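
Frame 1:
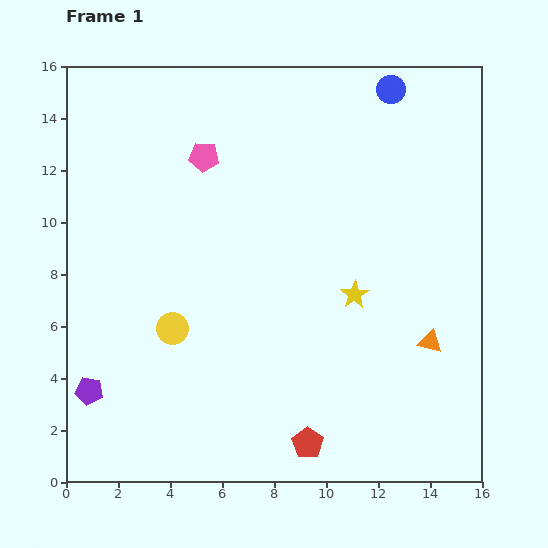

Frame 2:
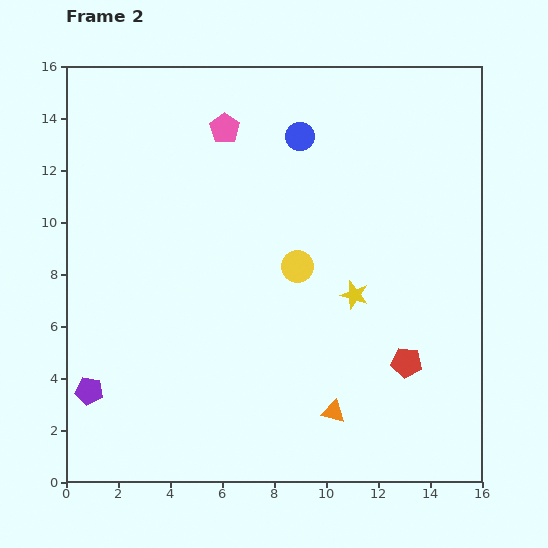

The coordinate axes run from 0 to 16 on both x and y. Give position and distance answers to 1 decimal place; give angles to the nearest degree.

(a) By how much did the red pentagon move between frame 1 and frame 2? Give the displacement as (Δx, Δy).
(3.8, 3.1)

The red pentagon was at (9.3, 1.5) in frame 1 and (13.1, 4.6) in frame 2.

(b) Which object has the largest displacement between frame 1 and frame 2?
the yellow circle

(moved 5.4; next 4.9)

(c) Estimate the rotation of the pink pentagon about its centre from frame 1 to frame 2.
29° clockwise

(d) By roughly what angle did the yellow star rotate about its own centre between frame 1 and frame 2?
22° counter-clockwise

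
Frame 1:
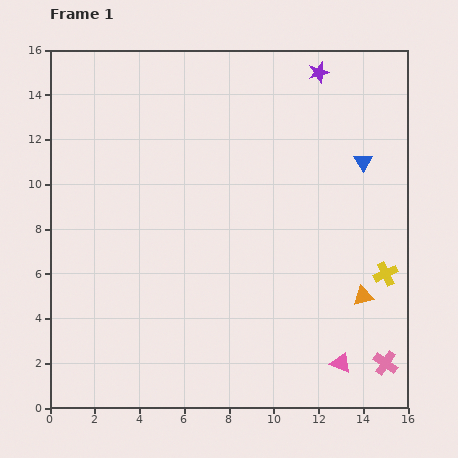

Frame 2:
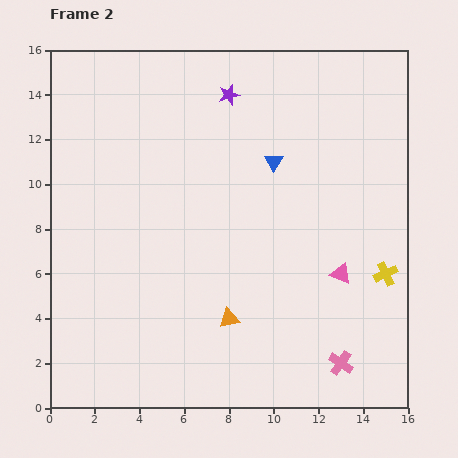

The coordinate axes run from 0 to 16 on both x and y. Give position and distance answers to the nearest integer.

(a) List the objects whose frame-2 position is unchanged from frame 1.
the yellow cross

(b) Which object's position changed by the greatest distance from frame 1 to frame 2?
the orange triangle

(moved 6; next 4)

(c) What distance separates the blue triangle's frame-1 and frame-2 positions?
4

The blue triangle moved from (14, 11) to (10, 11), a distance of √(4² + 0²) ≈ 4.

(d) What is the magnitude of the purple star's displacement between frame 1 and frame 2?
4

The purple star moved from (12, 15) to (8, 14), a distance of √(4² + 1²) ≈ 4.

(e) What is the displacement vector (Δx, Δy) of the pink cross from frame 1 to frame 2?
(-2, 0)

The pink cross was at (15, 2) in frame 1 and (13, 2) in frame 2.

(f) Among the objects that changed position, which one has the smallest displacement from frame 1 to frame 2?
the pink cross

(moved 2)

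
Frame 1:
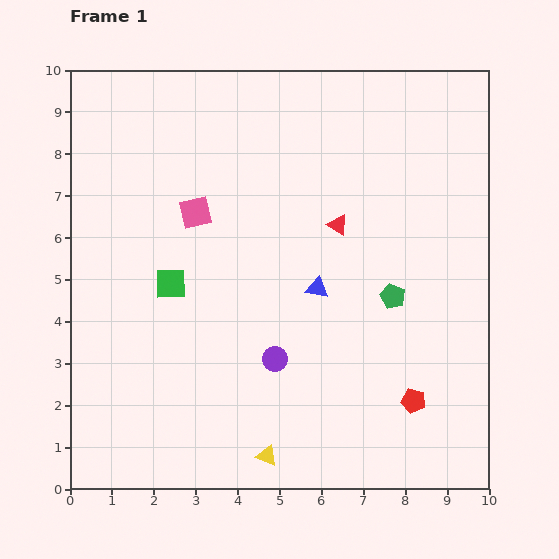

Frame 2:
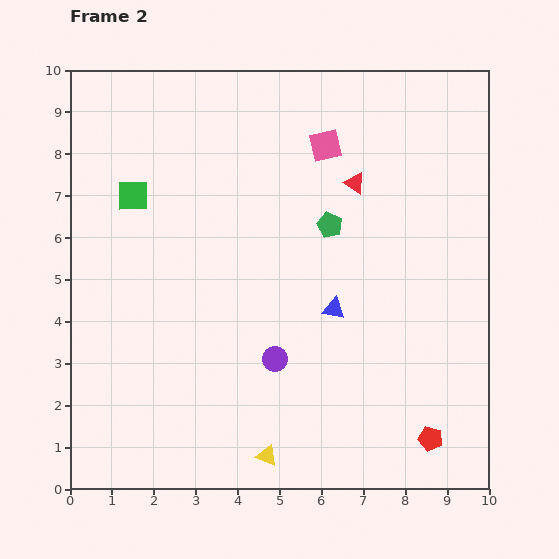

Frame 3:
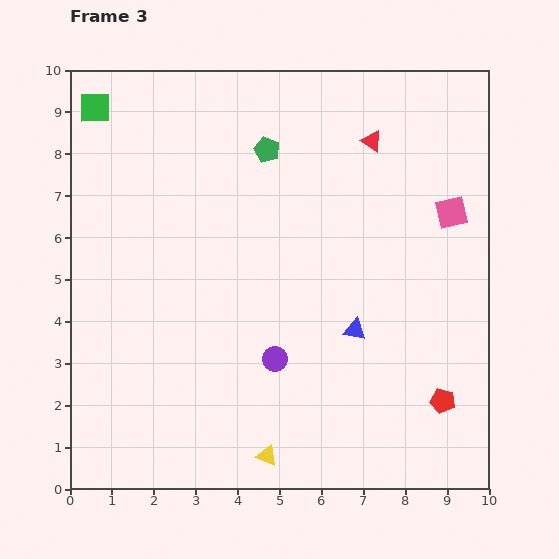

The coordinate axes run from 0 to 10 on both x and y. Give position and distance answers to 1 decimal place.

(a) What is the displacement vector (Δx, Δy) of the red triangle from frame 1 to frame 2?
(0.4, 1.0)

The red triangle was at (6.4, 6.3) in frame 1 and (6.8, 7.3) in frame 2.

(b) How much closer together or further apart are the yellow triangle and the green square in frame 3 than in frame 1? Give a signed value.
+4.6

Distance in frame 1: 4.7. Distance in frame 3: 9.3.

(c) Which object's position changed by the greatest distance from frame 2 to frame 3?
the pink square

(moved 3.4; next 2.3)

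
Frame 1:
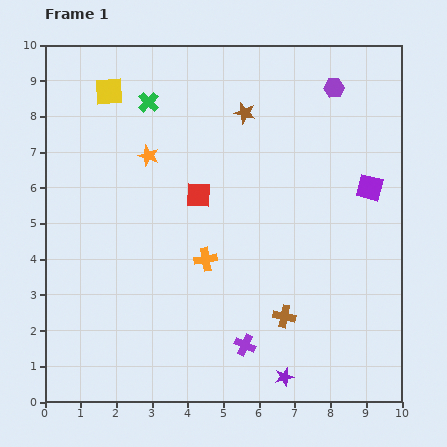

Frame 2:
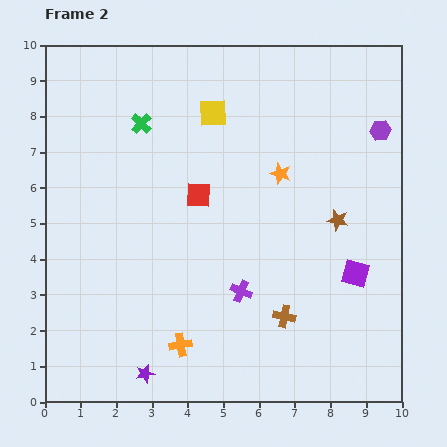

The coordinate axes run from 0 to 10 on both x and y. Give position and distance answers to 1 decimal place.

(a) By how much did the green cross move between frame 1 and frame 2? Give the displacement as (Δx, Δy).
(-0.2, -0.6)

The green cross was at (2.9, 8.4) in frame 1 and (2.7, 7.8) in frame 2.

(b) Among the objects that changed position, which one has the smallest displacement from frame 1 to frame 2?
the green cross

(moved 0.6)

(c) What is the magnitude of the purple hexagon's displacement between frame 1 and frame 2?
1.8

The purple hexagon moved from (8.1, 8.8) to (9.4, 7.6), a distance of √(1.3² + 1.2²) ≈ 1.8.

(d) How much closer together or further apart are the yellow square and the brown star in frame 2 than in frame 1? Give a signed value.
+0.8

Distance in frame 1: 3.8. Distance in frame 2: 4.6.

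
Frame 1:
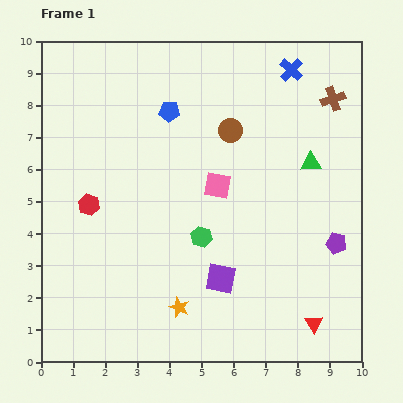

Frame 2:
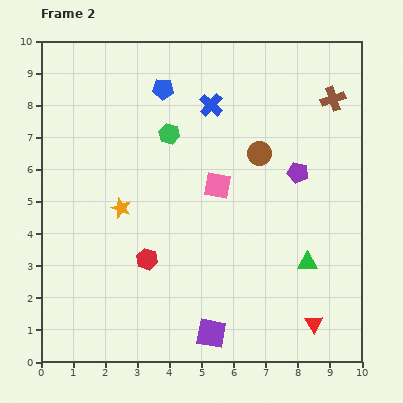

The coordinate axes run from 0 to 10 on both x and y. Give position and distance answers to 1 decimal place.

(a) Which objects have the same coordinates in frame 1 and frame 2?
the pink square, the red triangle, the brown cross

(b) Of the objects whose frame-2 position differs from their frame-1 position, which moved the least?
the blue pentagon

(moved 0.7)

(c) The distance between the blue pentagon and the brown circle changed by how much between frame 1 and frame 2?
+1.6

Distance in frame 1: 2.0. Distance in frame 2: 3.6.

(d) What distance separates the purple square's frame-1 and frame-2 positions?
1.7

The purple square moved from (5.6, 2.6) to (5.3, 0.9), a distance of √(0.3² + 1.7²) ≈ 1.7.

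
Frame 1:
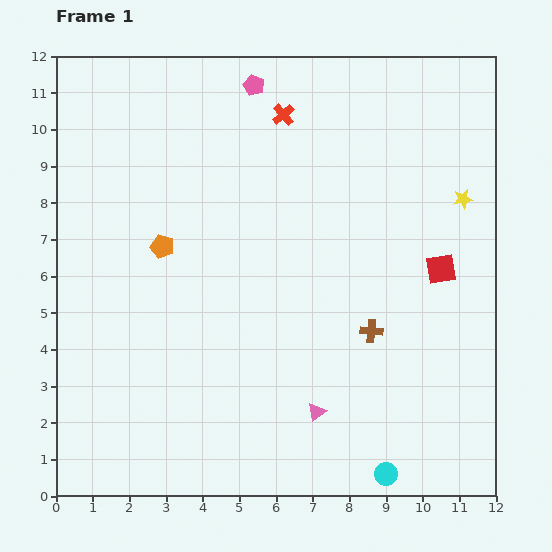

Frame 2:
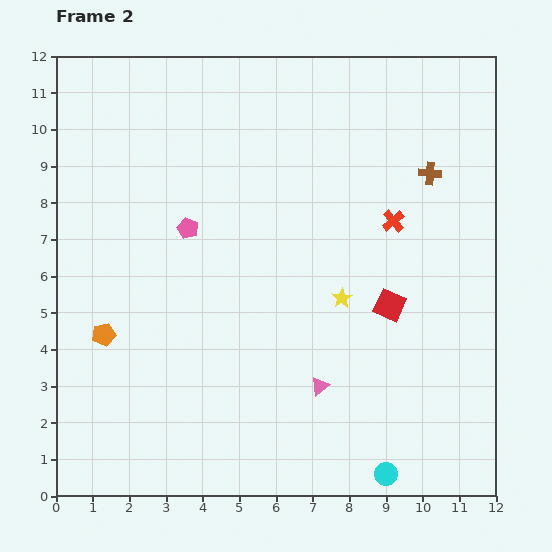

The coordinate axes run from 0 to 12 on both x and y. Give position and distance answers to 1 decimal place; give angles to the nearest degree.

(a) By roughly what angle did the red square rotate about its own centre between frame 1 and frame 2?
33° clockwise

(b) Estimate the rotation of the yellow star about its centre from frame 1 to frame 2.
23° counter-clockwise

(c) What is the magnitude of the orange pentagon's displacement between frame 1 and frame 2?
2.9

The orange pentagon moved from (2.9, 6.8) to (1.3, 4.4), a distance of √(1.6² + 2.4²) ≈ 2.9.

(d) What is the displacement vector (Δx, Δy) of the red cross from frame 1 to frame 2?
(3.0, -2.9)

The red cross was at (6.2, 10.4) in frame 1 and (9.2, 7.5) in frame 2.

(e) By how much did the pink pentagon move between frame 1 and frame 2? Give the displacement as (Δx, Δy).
(-1.8, -3.9)

The pink pentagon was at (5.4, 11.2) in frame 1 and (3.6, 7.3) in frame 2.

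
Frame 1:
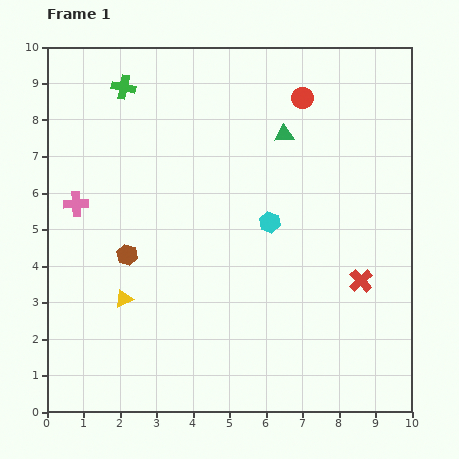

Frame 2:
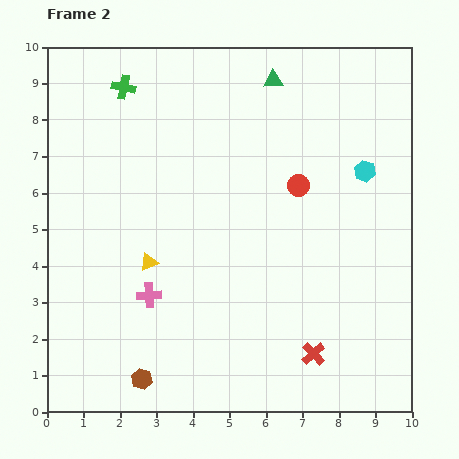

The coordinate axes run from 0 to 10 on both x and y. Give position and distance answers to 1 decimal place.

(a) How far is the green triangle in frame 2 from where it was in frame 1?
1.5

The green triangle moved from (6.5, 7.6) to (6.2, 9.1), a distance of √(0.3² + 1.5²) ≈ 1.5.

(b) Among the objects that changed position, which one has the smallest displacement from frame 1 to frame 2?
the yellow triangle

(moved 1.2)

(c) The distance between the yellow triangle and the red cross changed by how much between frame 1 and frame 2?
-1.4

Distance in frame 1: 6.5. Distance in frame 2: 5.1.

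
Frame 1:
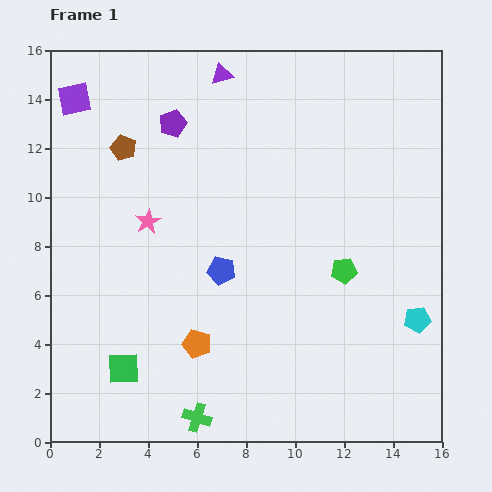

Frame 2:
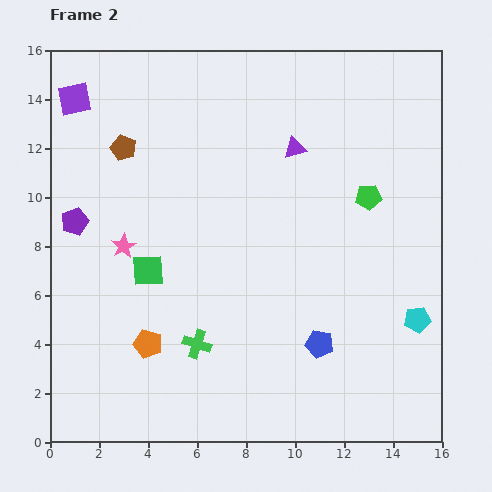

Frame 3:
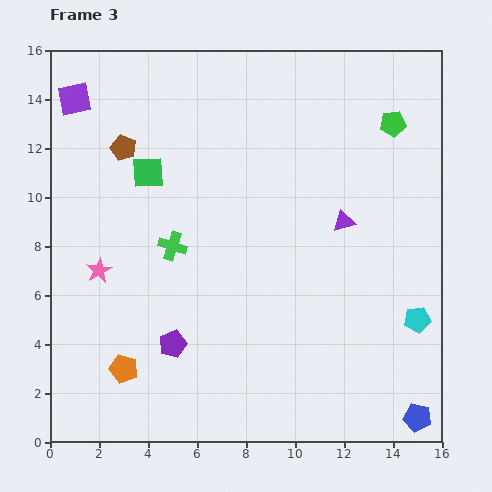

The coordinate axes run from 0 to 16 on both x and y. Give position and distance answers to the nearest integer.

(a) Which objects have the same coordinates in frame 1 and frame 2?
the cyan pentagon, the purple square, the brown pentagon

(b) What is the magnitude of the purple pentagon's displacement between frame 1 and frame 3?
9

The purple pentagon moved from (5, 13) to (5, 4), a distance of √(0² + 9²) ≈ 9.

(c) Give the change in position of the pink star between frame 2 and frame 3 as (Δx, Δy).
(-1, -1)

The pink star was at (3, 8) in frame 2 and (2, 7) in frame 3.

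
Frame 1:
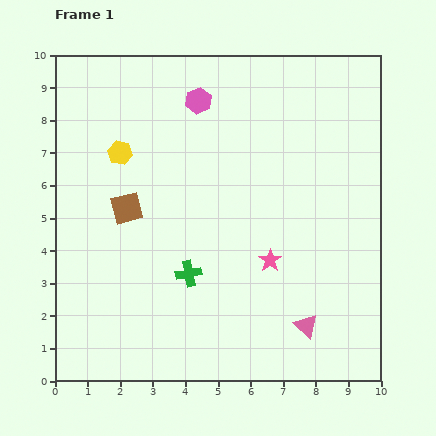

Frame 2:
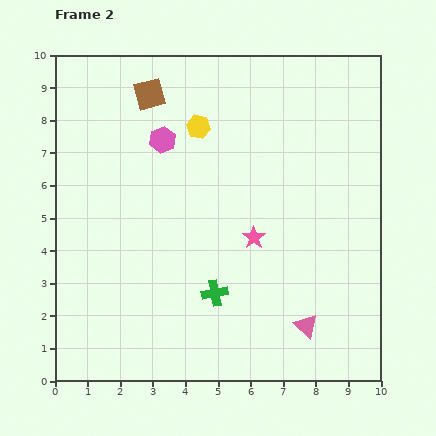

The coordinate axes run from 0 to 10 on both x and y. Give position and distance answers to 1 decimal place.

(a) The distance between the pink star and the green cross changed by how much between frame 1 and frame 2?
-0.4

Distance in frame 1: 2.5. Distance in frame 2: 2.1.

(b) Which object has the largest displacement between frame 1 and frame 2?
the brown square

(moved 3.6; next 2.5)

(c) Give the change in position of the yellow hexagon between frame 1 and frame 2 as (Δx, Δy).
(2.4, 0.8)

The yellow hexagon was at (2.0, 7.0) in frame 1 and (4.4, 7.8) in frame 2.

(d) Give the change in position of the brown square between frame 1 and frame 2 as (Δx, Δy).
(0.7, 3.5)

The brown square was at (2.2, 5.3) in frame 1 and (2.9, 8.8) in frame 2.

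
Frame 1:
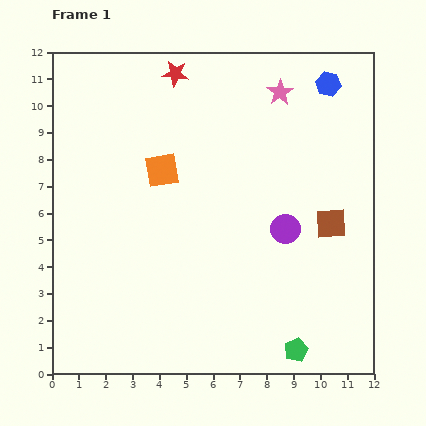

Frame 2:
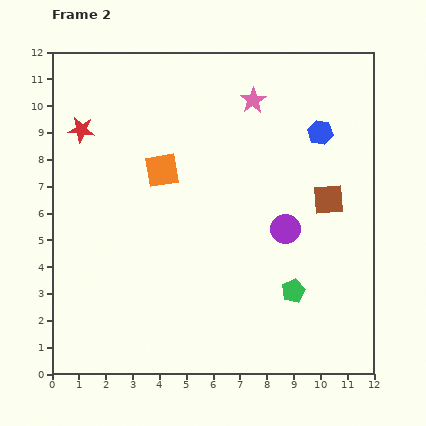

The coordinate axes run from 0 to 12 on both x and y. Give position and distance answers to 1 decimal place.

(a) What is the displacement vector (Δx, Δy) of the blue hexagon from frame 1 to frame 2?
(-0.3, -1.8)

The blue hexagon was at (10.3, 10.8) in frame 1 and (10.0, 9.0) in frame 2.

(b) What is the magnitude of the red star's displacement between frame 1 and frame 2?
4.1

The red star moved from (4.6, 11.2) to (1.1, 9.1), a distance of √(3.5² + 2.1²) ≈ 4.1.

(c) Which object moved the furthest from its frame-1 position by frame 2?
the red star

(moved 4.1; next 2.2)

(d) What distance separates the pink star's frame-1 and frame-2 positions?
1.0

The pink star moved from (8.5, 10.5) to (7.5, 10.2), a distance of √(1.0² + 0.3²) ≈ 1.0.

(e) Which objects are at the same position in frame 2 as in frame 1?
the purple circle, the orange square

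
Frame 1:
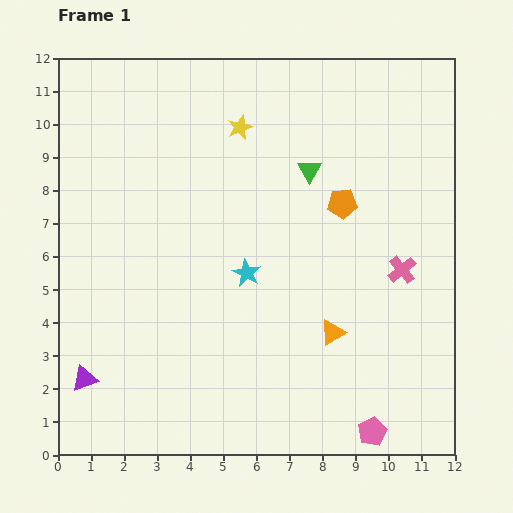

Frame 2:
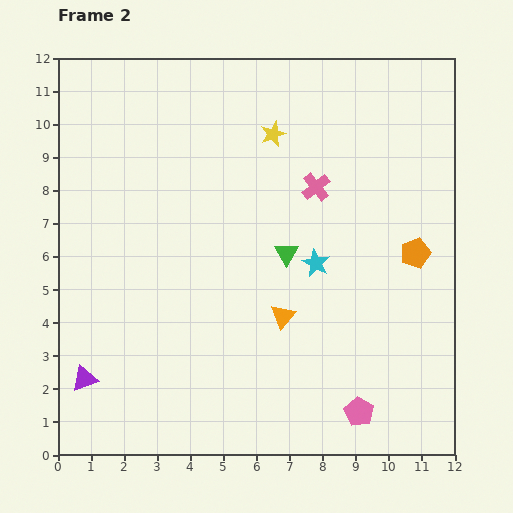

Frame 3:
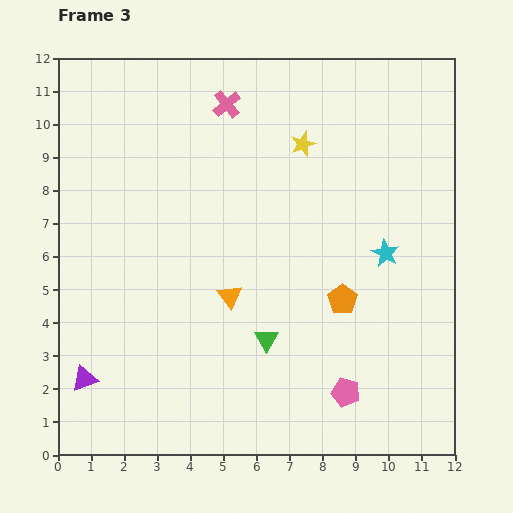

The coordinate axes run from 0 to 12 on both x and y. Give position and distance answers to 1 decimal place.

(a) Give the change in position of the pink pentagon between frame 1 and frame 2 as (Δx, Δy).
(-0.4, 0.6)

The pink pentagon was at (9.5, 0.7) in frame 1 and (9.1, 1.3) in frame 2.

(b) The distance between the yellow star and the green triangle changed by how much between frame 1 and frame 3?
+3.5

Distance in frame 1: 2.5. Distance in frame 3: 6.0.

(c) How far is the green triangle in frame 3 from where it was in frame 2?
2.7

The green triangle moved from (6.9, 6.1) to (6.3, 3.5), a distance of √(0.6² + 2.6²) ≈ 2.7.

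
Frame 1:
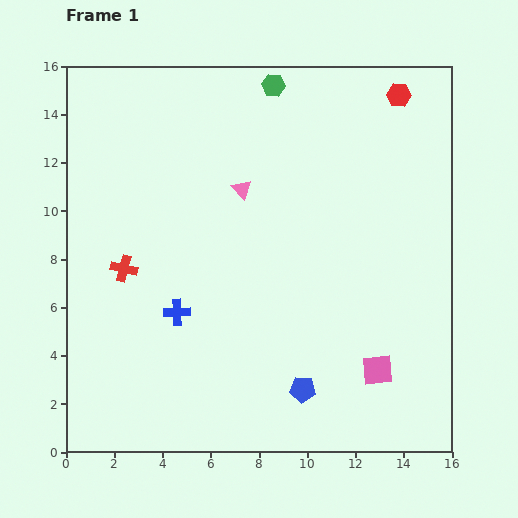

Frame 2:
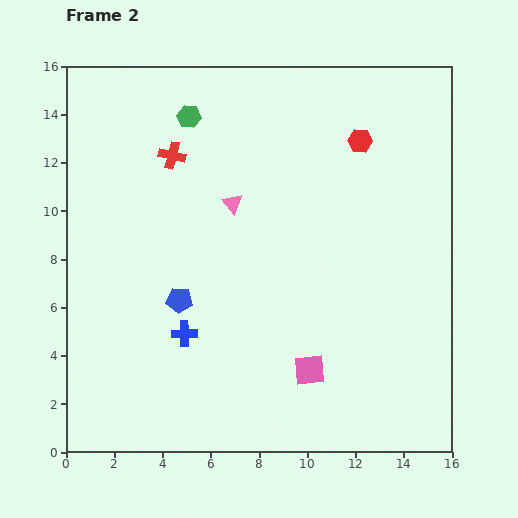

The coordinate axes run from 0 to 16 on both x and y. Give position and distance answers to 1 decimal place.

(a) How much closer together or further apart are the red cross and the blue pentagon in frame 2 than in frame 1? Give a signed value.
-2.9

Distance in frame 1: 8.9. Distance in frame 2: 6.0.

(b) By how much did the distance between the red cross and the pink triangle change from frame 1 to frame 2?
-2.7

Distance in frame 1: 5.9. Distance in frame 2: 3.2.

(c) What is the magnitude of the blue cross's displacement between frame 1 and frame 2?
0.9

The blue cross moved from (4.6, 5.8) to (4.9, 4.9), a distance of √(0.3² + 0.9²) ≈ 0.9.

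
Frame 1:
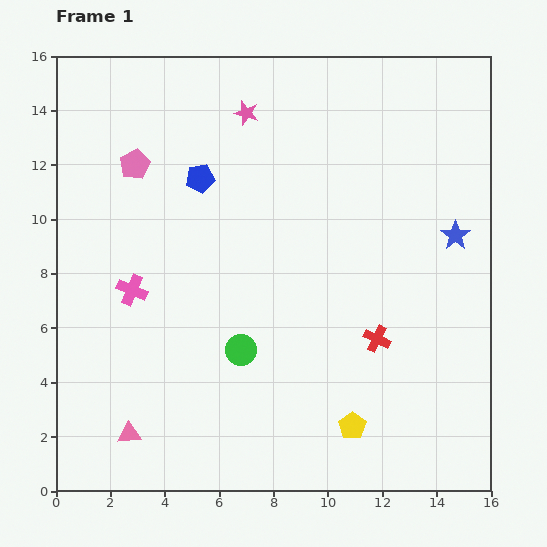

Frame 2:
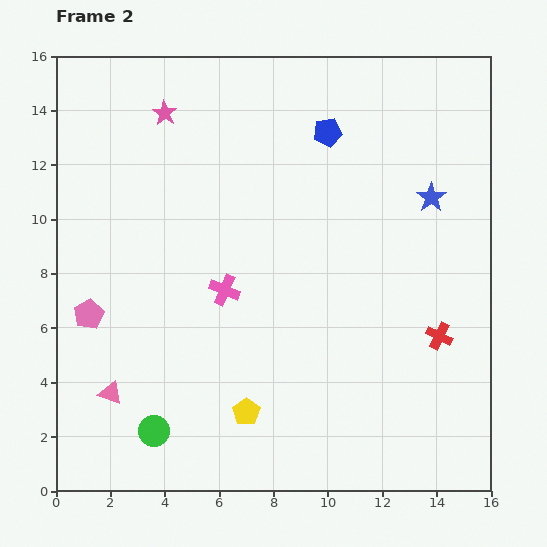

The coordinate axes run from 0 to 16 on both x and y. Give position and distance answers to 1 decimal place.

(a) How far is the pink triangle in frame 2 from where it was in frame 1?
1.7

The pink triangle moved from (2.7, 2.1) to (2.0, 3.6), a distance of √(0.7² + 1.5²) ≈ 1.7.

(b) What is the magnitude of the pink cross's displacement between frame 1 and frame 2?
3.4

The pink cross moved from (2.8, 7.4) to (6.2, 7.4), a distance of √(3.4² + 0.0²) ≈ 3.4.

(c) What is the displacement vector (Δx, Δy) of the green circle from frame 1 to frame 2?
(-3.2, -3.0)

The green circle was at (6.8, 5.2) in frame 1 and (3.6, 2.2) in frame 2.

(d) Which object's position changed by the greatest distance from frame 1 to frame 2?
the pink pentagon

(moved 5.8; next 5.0)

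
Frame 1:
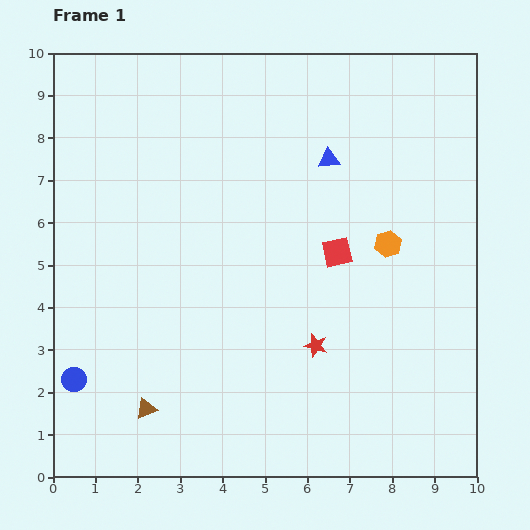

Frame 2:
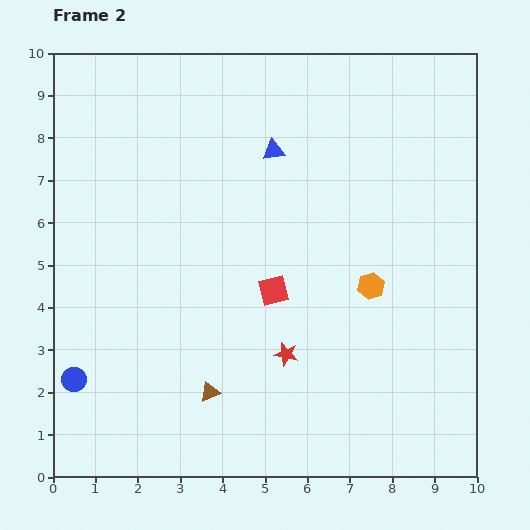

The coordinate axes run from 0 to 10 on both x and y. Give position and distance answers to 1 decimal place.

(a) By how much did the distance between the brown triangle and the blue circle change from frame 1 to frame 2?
+1.4

Distance in frame 1: 1.8. Distance in frame 2: 3.2.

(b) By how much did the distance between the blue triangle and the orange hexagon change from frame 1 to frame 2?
+1.5

Distance in frame 1: 2.4. Distance in frame 2: 3.9.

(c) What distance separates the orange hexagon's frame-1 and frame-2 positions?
1.1

The orange hexagon moved from (7.9, 5.5) to (7.5, 4.5), a distance of √(0.4² + 1.0²) ≈ 1.1.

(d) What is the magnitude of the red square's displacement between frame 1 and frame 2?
1.7

The red square moved from (6.7, 5.3) to (5.2, 4.4), a distance of √(1.5² + 0.9²) ≈ 1.7.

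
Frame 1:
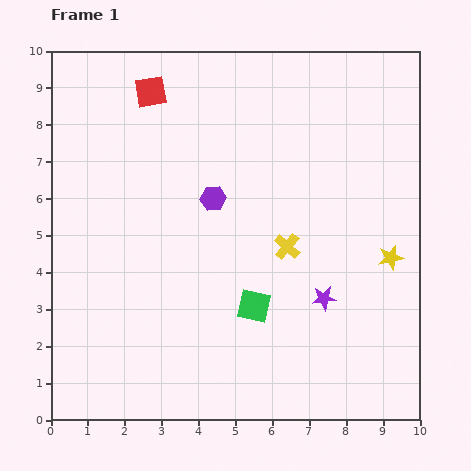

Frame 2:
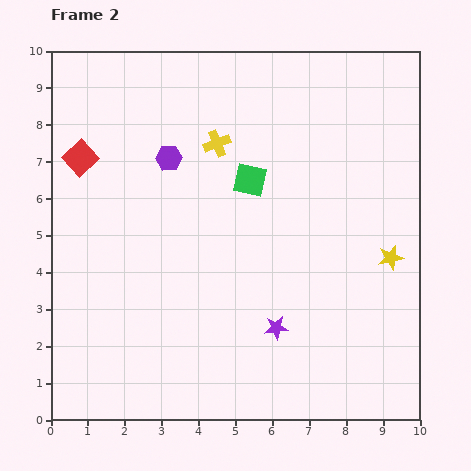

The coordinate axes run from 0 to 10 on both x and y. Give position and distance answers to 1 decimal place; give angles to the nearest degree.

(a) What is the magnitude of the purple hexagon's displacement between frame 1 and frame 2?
1.6

The purple hexagon moved from (4.4, 6.0) to (3.2, 7.1), a distance of √(1.2² + 1.1²) ≈ 1.6.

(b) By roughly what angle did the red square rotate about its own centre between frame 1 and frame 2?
35° counter-clockwise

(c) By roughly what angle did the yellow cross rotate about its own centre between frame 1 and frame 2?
28° clockwise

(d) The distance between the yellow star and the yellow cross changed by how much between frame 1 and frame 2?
+2.8

Distance in frame 1: 2.8. Distance in frame 2: 5.6.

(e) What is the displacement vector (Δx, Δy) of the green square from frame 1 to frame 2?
(-0.1, 3.4)

The green square was at (5.5, 3.1) in frame 1 and (5.4, 6.5) in frame 2.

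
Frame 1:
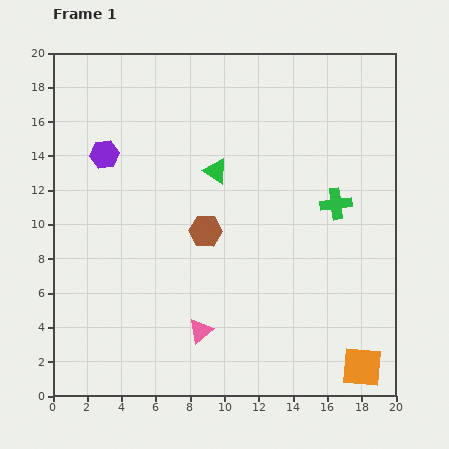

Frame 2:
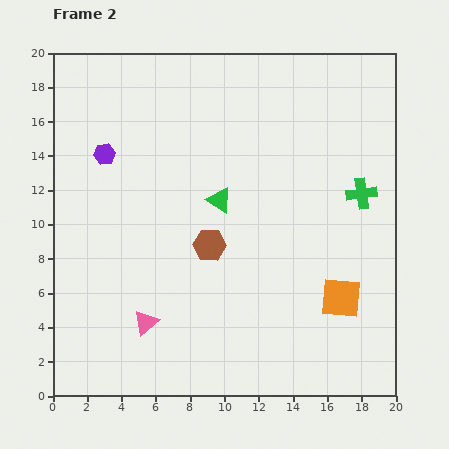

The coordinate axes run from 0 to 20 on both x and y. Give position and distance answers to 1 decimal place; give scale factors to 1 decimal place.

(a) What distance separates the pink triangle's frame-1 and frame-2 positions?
3.2

The pink triangle moved from (8.6, 3.8) to (5.4, 4.3), a distance of √(3.2² + 0.5²) ≈ 3.2.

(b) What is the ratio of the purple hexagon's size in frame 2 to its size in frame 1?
0.7×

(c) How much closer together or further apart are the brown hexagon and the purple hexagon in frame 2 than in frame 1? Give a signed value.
+0.7

Distance in frame 1: 7.4. Distance in frame 2: 8.1.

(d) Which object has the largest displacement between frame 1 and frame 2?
the orange square

(moved 4.2; next 3.2)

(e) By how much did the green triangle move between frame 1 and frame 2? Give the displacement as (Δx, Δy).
(0.2, -1.7)

The green triangle was at (9.5, 13.1) in frame 1 and (9.7, 11.4) in frame 2.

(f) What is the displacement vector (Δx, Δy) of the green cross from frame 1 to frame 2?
(1.5, 0.6)

The green cross was at (16.5, 11.2) in frame 1 and (18.0, 11.8) in frame 2.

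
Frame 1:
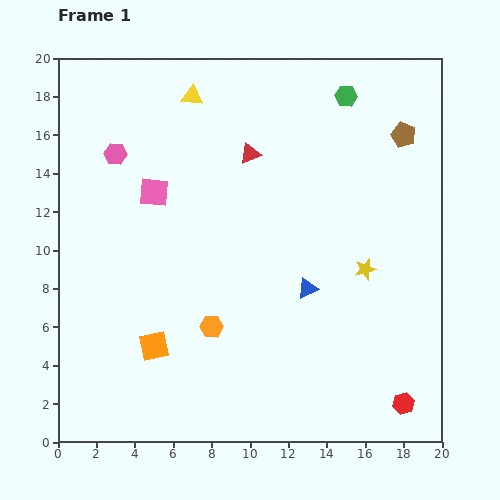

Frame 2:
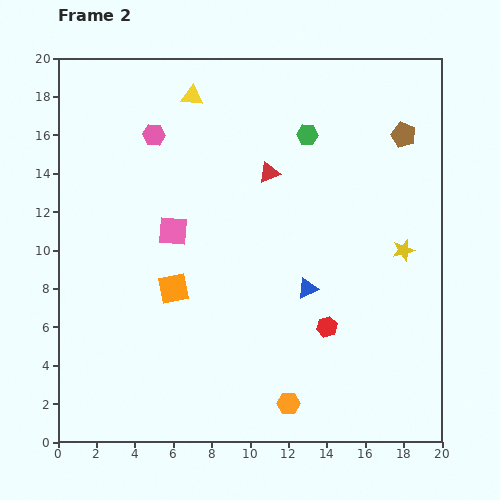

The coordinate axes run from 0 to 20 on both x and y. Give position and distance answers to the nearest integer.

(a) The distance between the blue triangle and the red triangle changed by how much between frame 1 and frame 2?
-2

Distance in frame 1: 8. Distance in frame 2: 6.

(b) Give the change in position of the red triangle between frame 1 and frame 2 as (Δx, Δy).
(1, -1)

The red triangle was at (10, 15) in frame 1 and (11, 14) in frame 2.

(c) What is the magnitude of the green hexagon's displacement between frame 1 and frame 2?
3

The green hexagon moved from (15, 18) to (13, 16), a distance of √(2² + 2²) ≈ 3.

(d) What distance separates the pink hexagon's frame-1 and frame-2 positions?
2

The pink hexagon moved from (3, 15) to (5, 16), a distance of √(2² + 1²) ≈ 2.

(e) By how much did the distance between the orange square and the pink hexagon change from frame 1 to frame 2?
-2

Distance in frame 1: 10. Distance in frame 2: 8.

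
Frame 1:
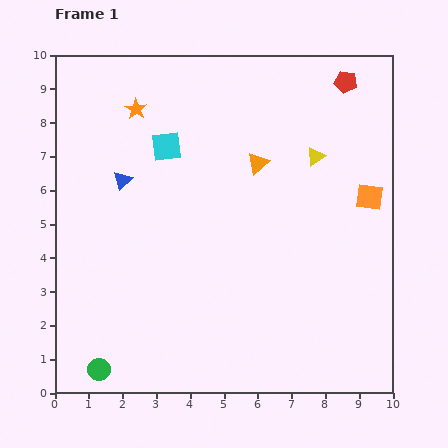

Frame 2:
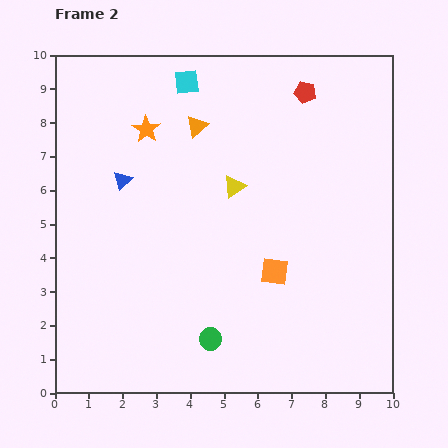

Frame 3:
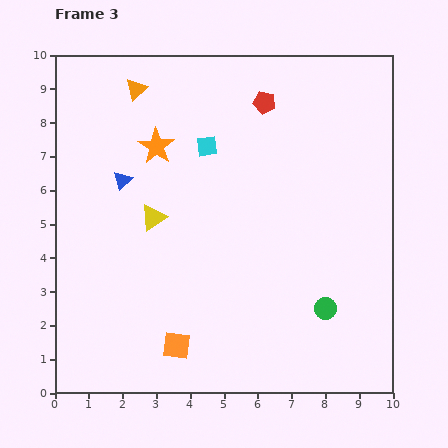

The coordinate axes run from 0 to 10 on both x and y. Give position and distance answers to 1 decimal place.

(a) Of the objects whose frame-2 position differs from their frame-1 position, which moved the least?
the orange star

(moved 0.7)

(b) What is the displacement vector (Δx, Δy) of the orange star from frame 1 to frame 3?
(0.6, -1.1)

The orange star was at (2.4, 8.4) in frame 1 and (3.0, 7.3) in frame 3.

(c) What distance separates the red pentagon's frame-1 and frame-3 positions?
2.5

The red pentagon moved from (8.6, 9.2) to (6.2, 8.6), a distance of √(2.4² + 0.6²) ≈ 2.5.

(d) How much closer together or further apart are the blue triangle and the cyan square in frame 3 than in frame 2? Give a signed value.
-0.8

Distance in frame 2: 3.5. Distance in frame 3: 2.7.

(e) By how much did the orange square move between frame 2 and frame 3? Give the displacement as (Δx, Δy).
(-2.9, -2.2)

The orange square was at (6.5, 3.6) in frame 2 and (3.6, 1.4) in frame 3.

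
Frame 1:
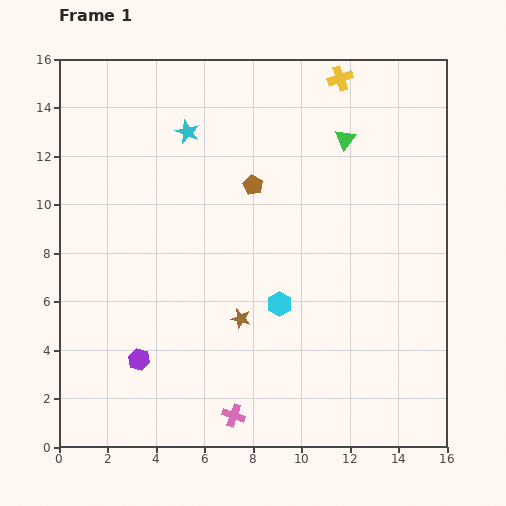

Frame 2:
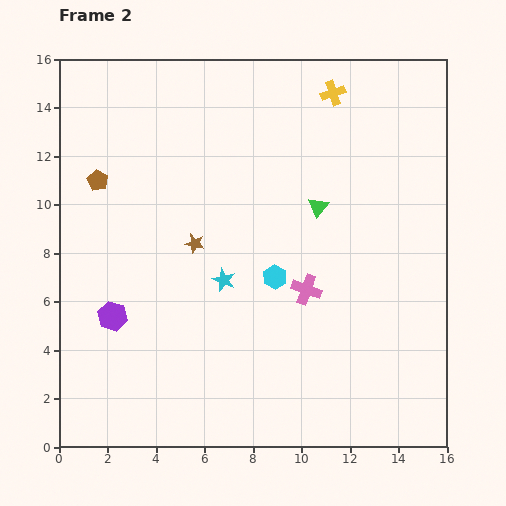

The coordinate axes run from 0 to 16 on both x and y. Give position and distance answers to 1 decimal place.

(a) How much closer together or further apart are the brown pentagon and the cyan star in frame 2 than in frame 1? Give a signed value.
+3.1

Distance in frame 1: 3.5. Distance in frame 2: 6.6.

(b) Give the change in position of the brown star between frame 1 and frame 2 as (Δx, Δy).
(-1.9, 3.1)

The brown star was at (7.5, 5.3) in frame 1 and (5.6, 8.4) in frame 2.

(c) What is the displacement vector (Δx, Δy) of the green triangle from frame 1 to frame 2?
(-1.1, -2.8)

The green triangle was at (11.8, 12.7) in frame 1 and (10.7, 9.9) in frame 2.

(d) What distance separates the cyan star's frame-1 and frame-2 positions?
6.3

The cyan star moved from (5.3, 13.0) to (6.8, 6.9), a distance of √(1.5² + 6.1²) ≈ 6.3.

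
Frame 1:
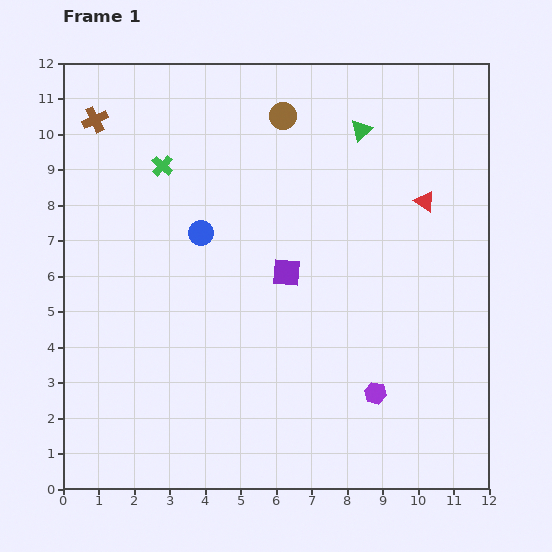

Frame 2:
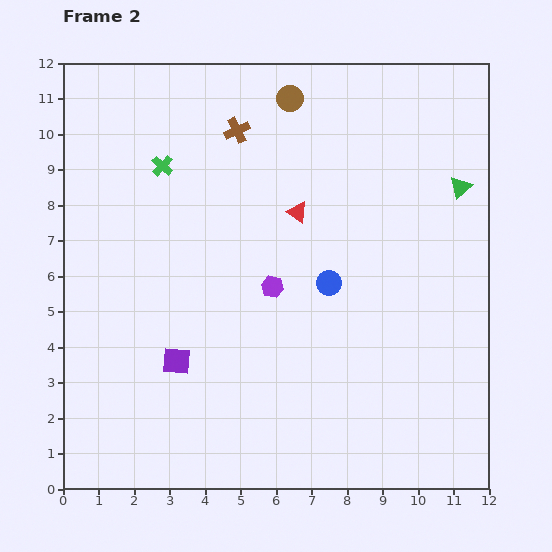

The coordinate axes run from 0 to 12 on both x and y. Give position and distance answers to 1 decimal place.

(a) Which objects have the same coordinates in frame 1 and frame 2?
the green cross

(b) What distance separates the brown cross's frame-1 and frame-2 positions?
4.0

The brown cross moved from (0.9, 10.4) to (4.9, 10.1), a distance of √(4.0² + 0.3²) ≈ 4.0.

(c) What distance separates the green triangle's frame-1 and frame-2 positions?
3.2

The green triangle moved from (8.4, 10.1) to (11.2, 8.5), a distance of √(2.8² + 1.6²) ≈ 3.2.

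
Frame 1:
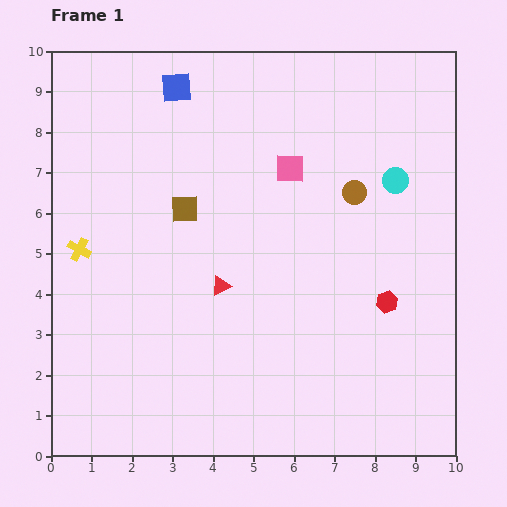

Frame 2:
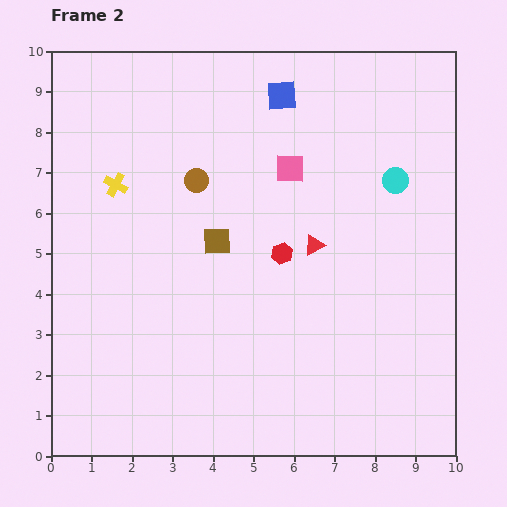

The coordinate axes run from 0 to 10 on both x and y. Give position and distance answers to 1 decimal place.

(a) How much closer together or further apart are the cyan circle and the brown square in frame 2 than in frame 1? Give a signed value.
-0.6

Distance in frame 1: 5.2. Distance in frame 2: 4.6.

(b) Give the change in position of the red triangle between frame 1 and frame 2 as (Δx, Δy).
(2.3, 1.0)

The red triangle was at (4.2, 4.2) in frame 1 and (6.5, 5.2) in frame 2.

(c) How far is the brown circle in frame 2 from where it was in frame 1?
3.9

The brown circle moved from (7.5, 6.5) to (3.6, 6.8), a distance of √(3.9² + 0.3²) ≈ 3.9.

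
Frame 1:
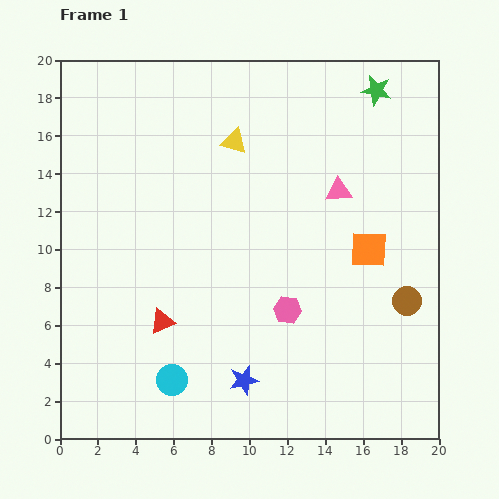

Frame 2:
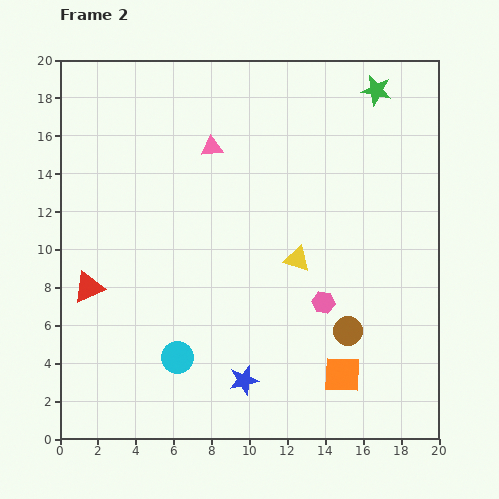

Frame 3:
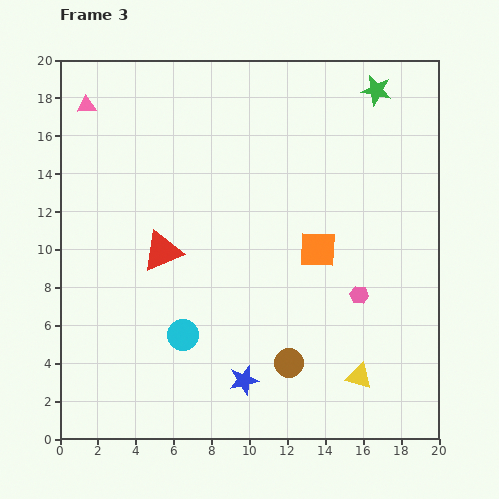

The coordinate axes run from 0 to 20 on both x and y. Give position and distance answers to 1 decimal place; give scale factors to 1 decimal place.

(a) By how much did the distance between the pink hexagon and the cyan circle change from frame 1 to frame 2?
+1.1

Distance in frame 1: 7.1. Distance in frame 2: 8.2.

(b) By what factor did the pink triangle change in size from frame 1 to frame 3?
0.7×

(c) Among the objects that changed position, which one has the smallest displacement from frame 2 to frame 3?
the cyan circle

(moved 1.2)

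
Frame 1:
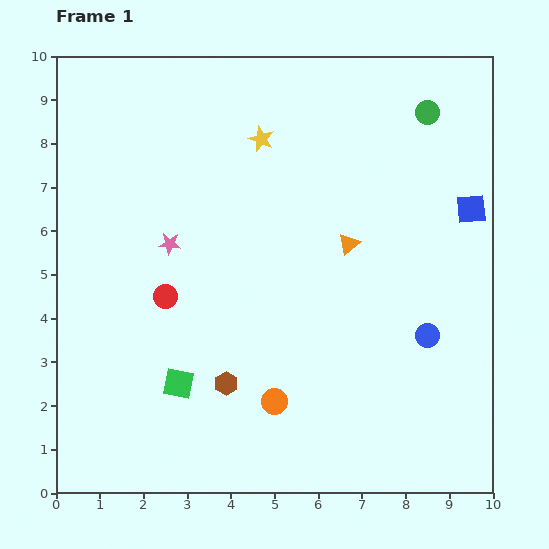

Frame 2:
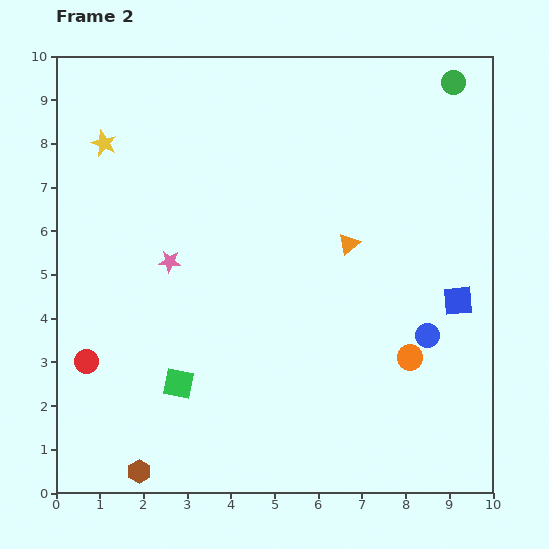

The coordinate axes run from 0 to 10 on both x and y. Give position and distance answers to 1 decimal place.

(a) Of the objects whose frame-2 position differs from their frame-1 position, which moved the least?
the pink star

(moved 0.4)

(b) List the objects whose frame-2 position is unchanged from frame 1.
the blue circle, the green square, the orange triangle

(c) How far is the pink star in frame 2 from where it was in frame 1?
0.4

The pink star moved from (2.6, 5.7) to (2.6, 5.3), a distance of √(0.0² + 0.4²) ≈ 0.4.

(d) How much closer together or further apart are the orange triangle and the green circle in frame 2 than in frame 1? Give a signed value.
+0.9

Distance in frame 1: 3.5. Distance in frame 2: 4.4.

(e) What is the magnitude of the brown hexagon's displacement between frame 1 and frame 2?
2.8

The brown hexagon moved from (3.9, 2.5) to (1.9, 0.5), a distance of √(2.0² + 2.0²) ≈ 2.8.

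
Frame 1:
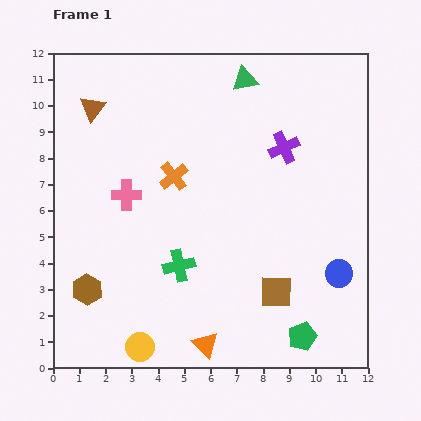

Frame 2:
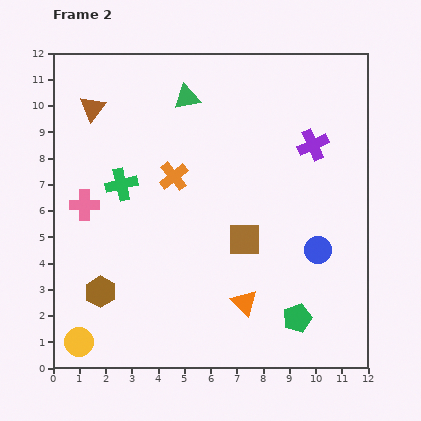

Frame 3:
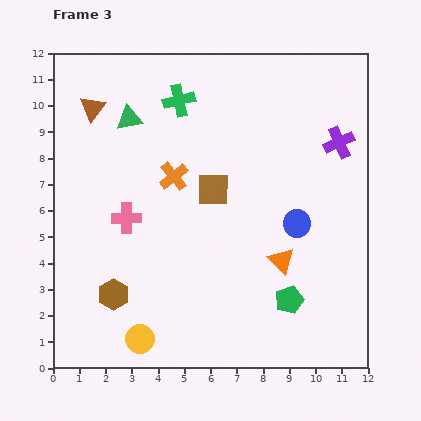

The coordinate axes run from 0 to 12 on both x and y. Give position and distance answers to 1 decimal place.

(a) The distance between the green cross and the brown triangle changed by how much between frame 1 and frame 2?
-3.7

Distance in frame 1: 6.8. Distance in frame 2: 3.1.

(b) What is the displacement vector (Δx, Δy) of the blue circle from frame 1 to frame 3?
(-1.6, 1.9)

The blue circle was at (10.9, 3.6) in frame 1 and (9.3, 5.5) in frame 3.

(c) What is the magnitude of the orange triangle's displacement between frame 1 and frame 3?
4.3

The orange triangle moved from (5.8, 0.9) to (8.7, 4.1), a distance of √(2.9² + 3.2²) ≈ 4.3.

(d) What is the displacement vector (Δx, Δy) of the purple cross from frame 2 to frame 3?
(1.0, 0.1)

The purple cross was at (9.9, 8.5) in frame 2 and (10.9, 8.6) in frame 3.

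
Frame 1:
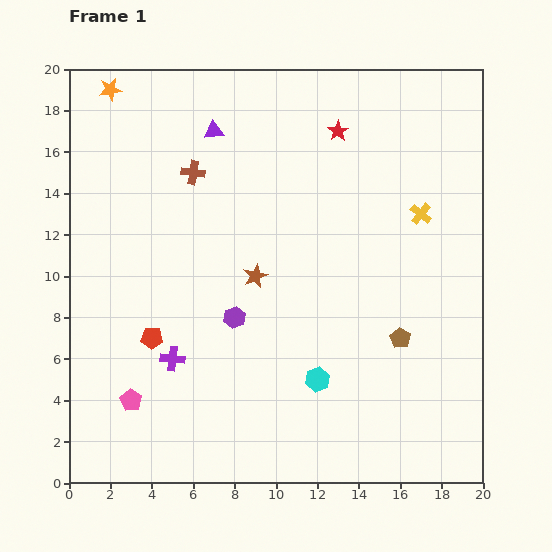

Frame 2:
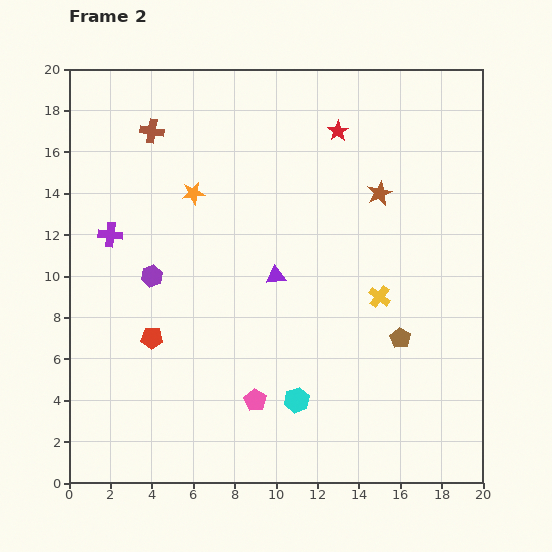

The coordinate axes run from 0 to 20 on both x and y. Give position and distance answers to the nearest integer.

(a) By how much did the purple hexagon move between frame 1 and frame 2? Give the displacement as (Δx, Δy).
(-4, 2)

The purple hexagon was at (8, 8) in frame 1 and (4, 10) in frame 2.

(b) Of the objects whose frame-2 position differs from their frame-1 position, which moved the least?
the cyan hexagon

(moved 1)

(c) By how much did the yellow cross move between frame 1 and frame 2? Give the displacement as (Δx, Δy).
(-2, -4)

The yellow cross was at (17, 13) in frame 1 and (15, 9) in frame 2.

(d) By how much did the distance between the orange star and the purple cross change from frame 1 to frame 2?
-9

Distance in frame 1: 13. Distance in frame 2: 4.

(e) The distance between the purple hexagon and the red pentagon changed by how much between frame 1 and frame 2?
-1

Distance in frame 1: 4. Distance in frame 2: 3.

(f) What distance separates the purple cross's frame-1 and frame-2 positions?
7

The purple cross moved from (5, 6) to (2, 12), a distance of √(3² + 6²) ≈ 7.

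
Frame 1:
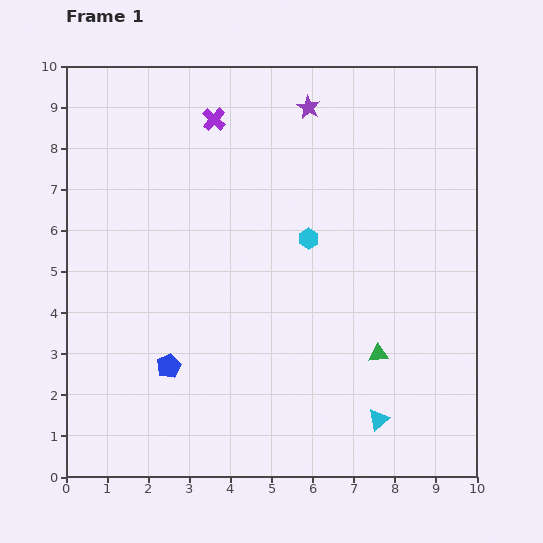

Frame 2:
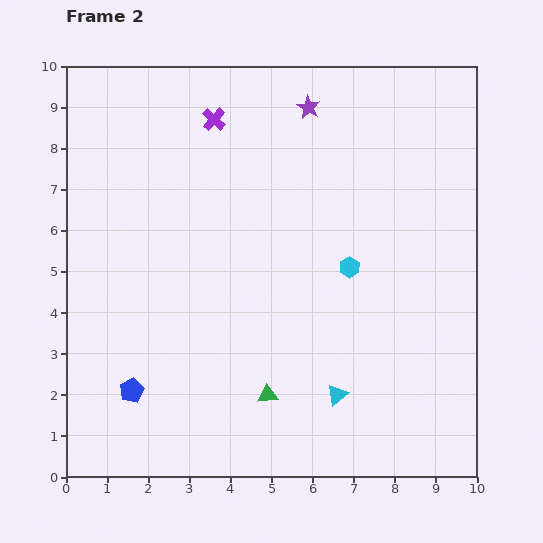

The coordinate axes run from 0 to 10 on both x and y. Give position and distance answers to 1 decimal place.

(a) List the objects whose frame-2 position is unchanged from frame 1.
the purple cross, the purple star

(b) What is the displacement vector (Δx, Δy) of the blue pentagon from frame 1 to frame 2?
(-0.9, -0.6)

The blue pentagon was at (2.5, 2.7) in frame 1 and (1.6, 2.1) in frame 2.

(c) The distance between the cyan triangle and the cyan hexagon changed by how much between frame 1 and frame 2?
-1.6

Distance in frame 1: 4.7. Distance in frame 2: 3.1.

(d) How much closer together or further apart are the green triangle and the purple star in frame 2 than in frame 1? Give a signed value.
+0.9

Distance in frame 1: 6.2. Distance in frame 2: 7.1.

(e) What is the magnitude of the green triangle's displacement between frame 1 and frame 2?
2.9

The green triangle moved from (7.6, 3.0) to (4.9, 2.0), a distance of √(2.7² + 1.0²) ≈ 2.9.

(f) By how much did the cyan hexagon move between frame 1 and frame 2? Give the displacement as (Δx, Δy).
(1.0, -0.7)

The cyan hexagon was at (5.9, 5.8) in frame 1 and (6.9, 5.1) in frame 2.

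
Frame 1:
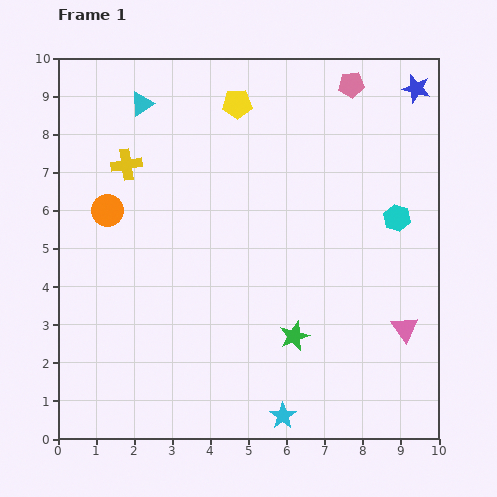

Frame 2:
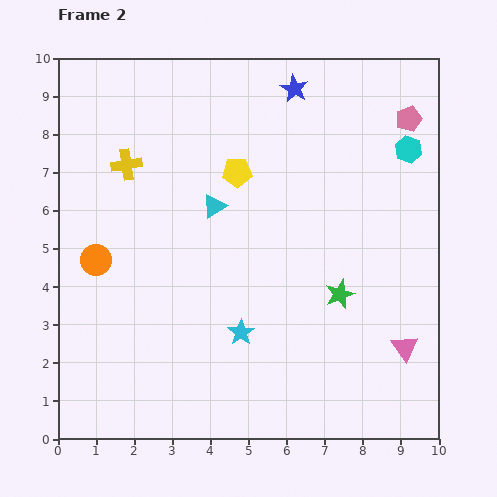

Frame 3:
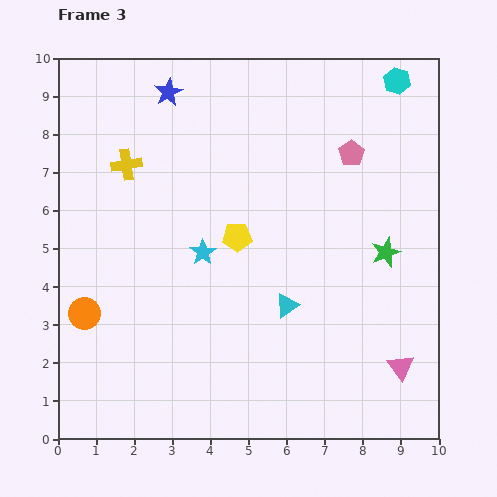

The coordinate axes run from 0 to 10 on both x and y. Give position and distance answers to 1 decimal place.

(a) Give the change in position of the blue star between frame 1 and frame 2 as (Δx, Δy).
(-3.2, 0.0)

The blue star was at (9.4, 9.2) in frame 1 and (6.2, 9.2) in frame 2.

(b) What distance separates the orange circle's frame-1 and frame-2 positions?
1.3

The orange circle moved from (1.3, 6.0) to (1.0, 4.7), a distance of √(0.3² + 1.3²) ≈ 1.3.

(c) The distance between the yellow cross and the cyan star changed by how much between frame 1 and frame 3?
-4.8

Distance in frame 1: 7.8. Distance in frame 3: 3.0.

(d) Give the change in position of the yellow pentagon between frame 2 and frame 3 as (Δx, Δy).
(0.0, -1.7)

The yellow pentagon was at (4.7, 7.0) in frame 2 and (4.7, 5.3) in frame 3.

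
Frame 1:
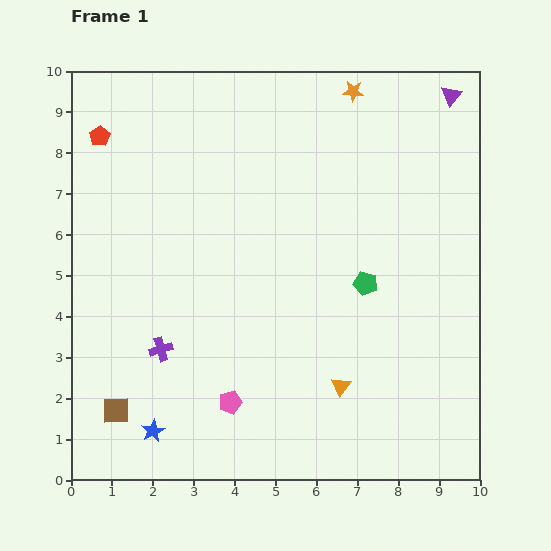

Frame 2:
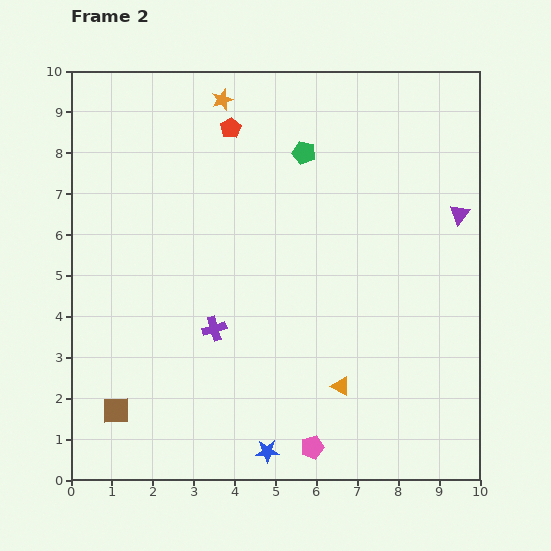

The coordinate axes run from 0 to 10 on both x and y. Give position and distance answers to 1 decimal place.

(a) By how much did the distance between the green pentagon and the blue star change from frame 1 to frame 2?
+1.1

Distance in frame 1: 6.3. Distance in frame 2: 7.4.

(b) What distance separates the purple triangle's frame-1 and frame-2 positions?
2.9

The purple triangle moved from (9.3, 9.4) to (9.5, 6.5), a distance of √(0.2² + 2.9²) ≈ 2.9.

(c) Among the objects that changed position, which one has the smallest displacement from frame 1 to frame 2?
the purple cross

(moved 1.4)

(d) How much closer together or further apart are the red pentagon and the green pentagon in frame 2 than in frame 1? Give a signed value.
-5.5

Distance in frame 1: 7.4. Distance in frame 2: 1.9.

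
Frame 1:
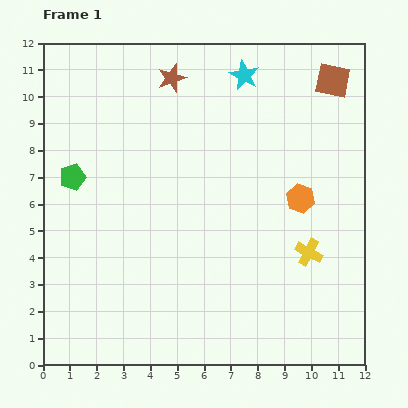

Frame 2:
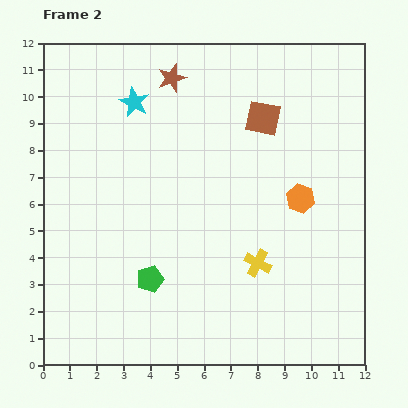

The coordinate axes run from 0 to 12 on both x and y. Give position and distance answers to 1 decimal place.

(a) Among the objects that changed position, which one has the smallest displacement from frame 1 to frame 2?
the yellow cross

(moved 1.9)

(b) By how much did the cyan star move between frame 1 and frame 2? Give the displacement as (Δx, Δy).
(-4.1, -1.0)

The cyan star was at (7.5, 10.8) in frame 1 and (3.4, 9.8) in frame 2.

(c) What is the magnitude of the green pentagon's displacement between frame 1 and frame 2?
4.8

The green pentagon moved from (1.1, 7.0) to (4.0, 3.2), a distance of √(2.9² + 3.8²) ≈ 4.8.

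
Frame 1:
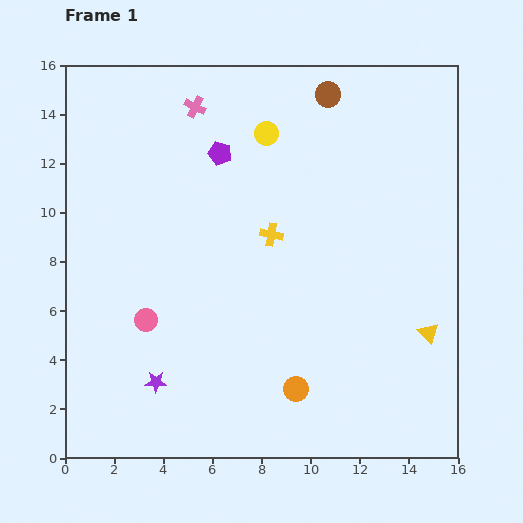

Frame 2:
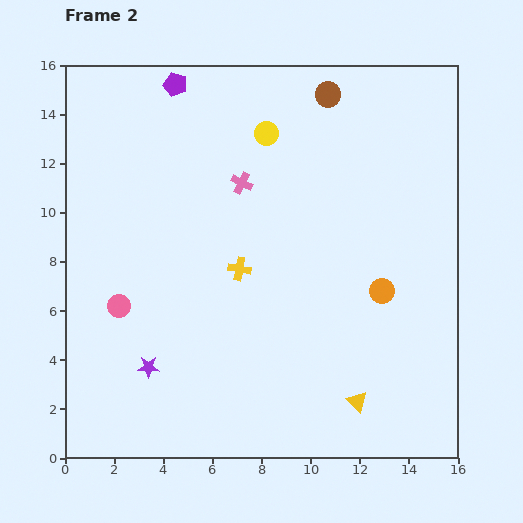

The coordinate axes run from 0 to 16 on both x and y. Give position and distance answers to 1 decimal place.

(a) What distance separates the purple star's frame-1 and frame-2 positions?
0.7

The purple star moved from (3.7, 3.1) to (3.4, 3.7), a distance of √(0.3² + 0.6²) ≈ 0.7.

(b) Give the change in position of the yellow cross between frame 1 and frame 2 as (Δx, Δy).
(-1.3, -1.4)

The yellow cross was at (8.4, 9.1) in frame 1 and (7.1, 7.7) in frame 2.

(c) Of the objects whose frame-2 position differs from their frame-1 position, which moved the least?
the purple star

(moved 0.7)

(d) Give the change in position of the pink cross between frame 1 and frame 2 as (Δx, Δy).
(1.9, -3.1)

The pink cross was at (5.3, 14.3) in frame 1 and (7.2, 11.2) in frame 2.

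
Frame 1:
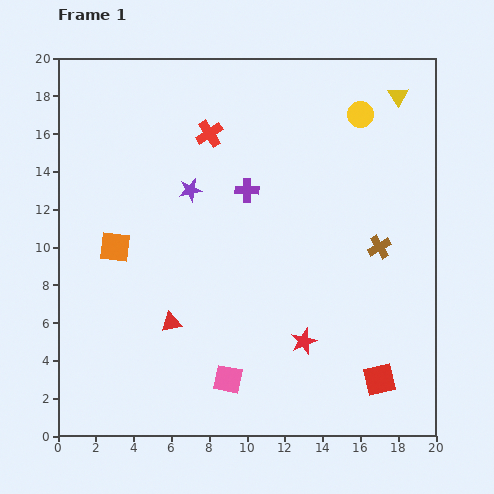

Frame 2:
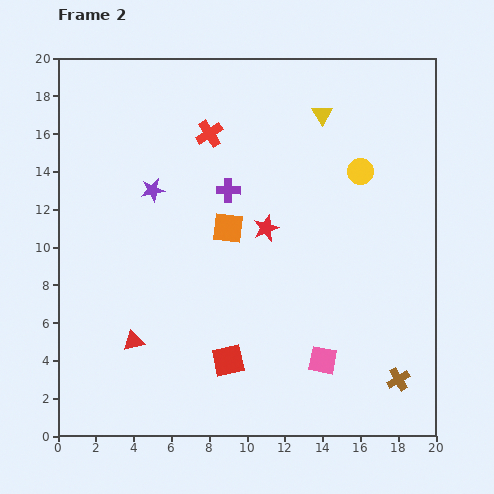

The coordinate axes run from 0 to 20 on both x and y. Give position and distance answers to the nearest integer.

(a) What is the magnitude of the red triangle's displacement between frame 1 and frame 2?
2

The red triangle moved from (6, 6) to (4, 5), a distance of √(2² + 1²) ≈ 2.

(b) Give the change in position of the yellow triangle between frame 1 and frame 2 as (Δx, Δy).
(-4, -1)

The yellow triangle was at (18, 18) in frame 1 and (14, 17) in frame 2.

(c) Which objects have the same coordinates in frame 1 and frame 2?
the red cross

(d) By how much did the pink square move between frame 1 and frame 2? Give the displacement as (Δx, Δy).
(5, 1)

The pink square was at (9, 3) in frame 1 and (14, 4) in frame 2.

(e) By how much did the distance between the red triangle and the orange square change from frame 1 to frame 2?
+3

Distance in frame 1: 5. Distance in frame 2: 8.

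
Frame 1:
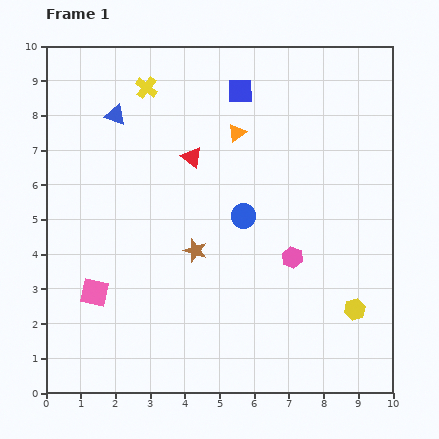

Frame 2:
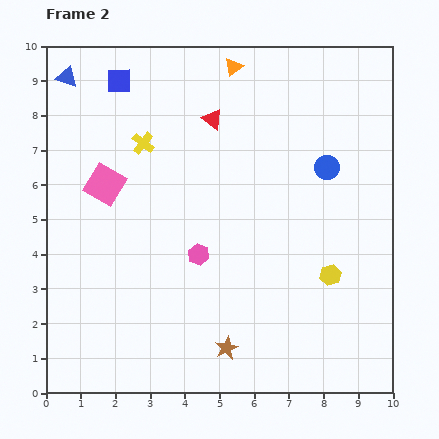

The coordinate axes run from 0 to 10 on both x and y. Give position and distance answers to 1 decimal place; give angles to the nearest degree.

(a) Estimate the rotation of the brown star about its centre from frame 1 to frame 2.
29° clockwise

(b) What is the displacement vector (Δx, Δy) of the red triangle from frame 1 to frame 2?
(0.6, 1.1)

The red triangle was at (4.2, 6.8) in frame 1 and (4.8, 7.9) in frame 2.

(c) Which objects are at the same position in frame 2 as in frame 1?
none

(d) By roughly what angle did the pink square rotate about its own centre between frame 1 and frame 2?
18° clockwise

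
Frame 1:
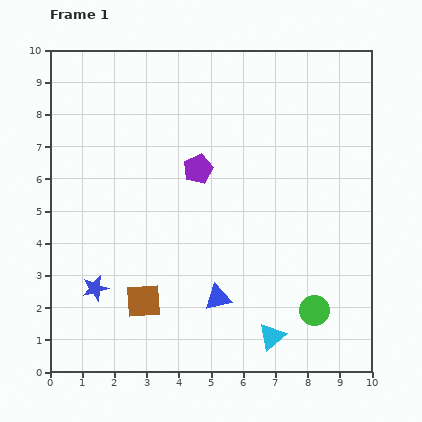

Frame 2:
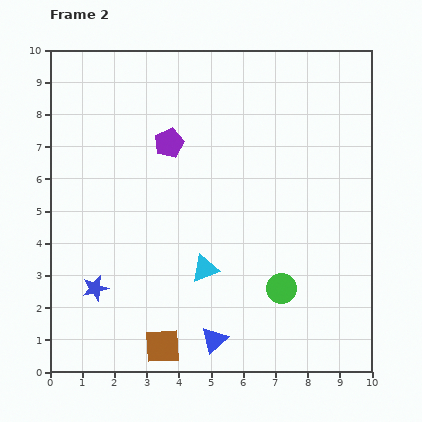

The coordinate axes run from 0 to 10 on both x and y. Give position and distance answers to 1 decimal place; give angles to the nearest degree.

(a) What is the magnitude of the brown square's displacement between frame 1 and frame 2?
1.5

The brown square moved from (2.9, 2.2) to (3.5, 0.8), a distance of √(0.6² + 1.4²) ≈ 1.5.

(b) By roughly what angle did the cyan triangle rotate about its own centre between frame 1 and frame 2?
20° clockwise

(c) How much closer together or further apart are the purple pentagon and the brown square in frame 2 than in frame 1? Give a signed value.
+1.9

Distance in frame 1: 4.4. Distance in frame 2: 6.3.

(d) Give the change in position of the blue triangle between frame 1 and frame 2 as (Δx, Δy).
(-0.1, -1.3)

The blue triangle was at (5.2, 2.3) in frame 1 and (5.1, 1.0) in frame 2.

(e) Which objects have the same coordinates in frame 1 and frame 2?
the blue star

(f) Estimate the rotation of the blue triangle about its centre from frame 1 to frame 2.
29° counter-clockwise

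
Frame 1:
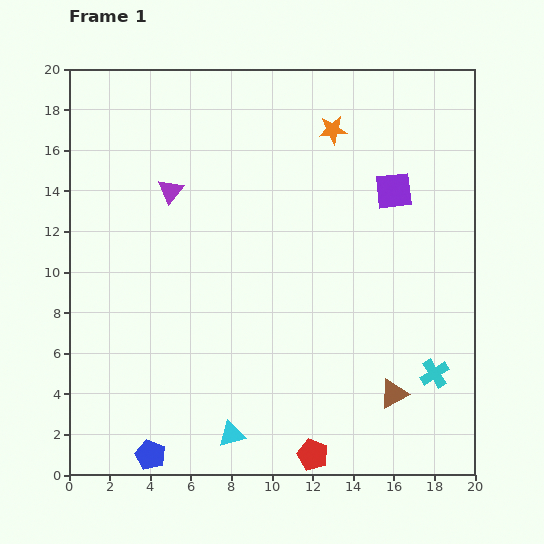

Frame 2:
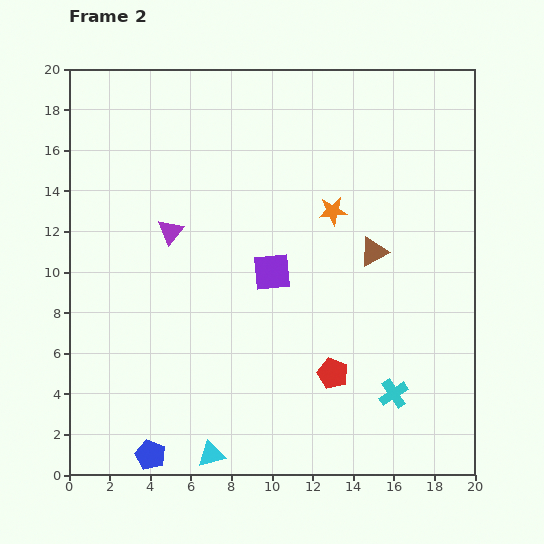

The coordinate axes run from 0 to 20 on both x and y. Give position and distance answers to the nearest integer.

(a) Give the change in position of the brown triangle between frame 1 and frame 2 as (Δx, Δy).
(-1, 7)

The brown triangle was at (16, 4) in frame 1 and (15, 11) in frame 2.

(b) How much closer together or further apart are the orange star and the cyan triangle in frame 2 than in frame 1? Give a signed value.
-3

Distance in frame 1: 16. Distance in frame 2: 13.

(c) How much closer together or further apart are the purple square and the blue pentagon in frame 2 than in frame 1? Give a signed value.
-7

Distance in frame 1: 18. Distance in frame 2: 11.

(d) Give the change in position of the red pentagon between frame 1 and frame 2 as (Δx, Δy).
(1, 4)

The red pentagon was at (12, 1) in frame 1 and (13, 5) in frame 2.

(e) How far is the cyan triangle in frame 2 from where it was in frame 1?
1

The cyan triangle moved from (8, 2) to (7, 1), a distance of √(1² + 1²) ≈ 1.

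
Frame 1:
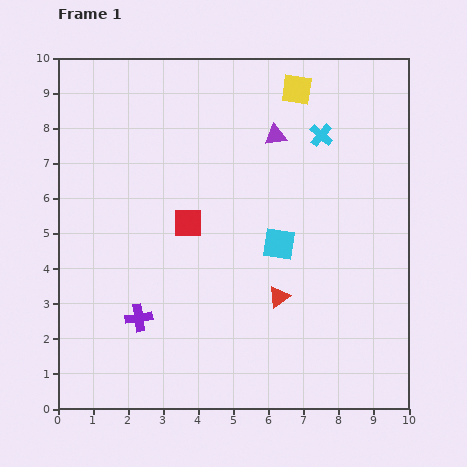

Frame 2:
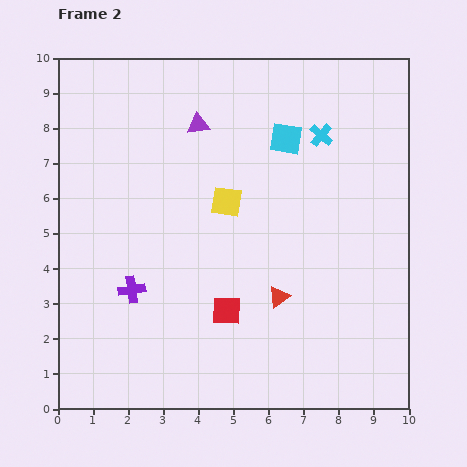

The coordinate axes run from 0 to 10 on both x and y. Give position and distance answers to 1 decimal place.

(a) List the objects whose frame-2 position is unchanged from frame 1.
the cyan cross, the red triangle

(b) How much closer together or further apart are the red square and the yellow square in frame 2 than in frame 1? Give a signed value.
-1.8

Distance in frame 1: 4.9. Distance in frame 2: 3.1.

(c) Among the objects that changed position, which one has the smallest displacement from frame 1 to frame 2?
the purple cross

(moved 0.8)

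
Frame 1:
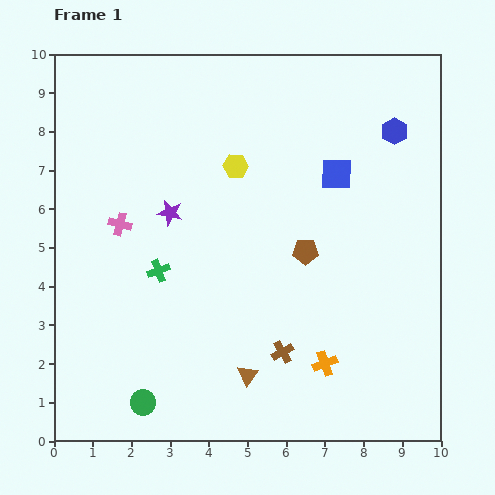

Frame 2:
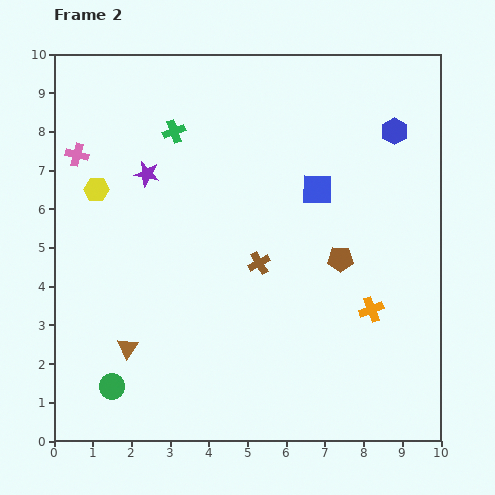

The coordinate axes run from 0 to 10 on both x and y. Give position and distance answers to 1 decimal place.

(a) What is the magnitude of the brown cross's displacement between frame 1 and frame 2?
2.4

The brown cross moved from (5.9, 2.3) to (5.3, 4.6), a distance of √(0.6² + 2.3²) ≈ 2.4.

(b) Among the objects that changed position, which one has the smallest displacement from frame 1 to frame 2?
the blue square

(moved 0.6)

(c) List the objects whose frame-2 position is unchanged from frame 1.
the blue hexagon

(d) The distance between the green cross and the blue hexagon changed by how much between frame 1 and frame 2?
-1.4

Distance in frame 1: 7.1. Distance in frame 2: 5.7.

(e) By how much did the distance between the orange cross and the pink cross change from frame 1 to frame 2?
+2.2

Distance in frame 1: 6.4. Distance in frame 2: 8.6.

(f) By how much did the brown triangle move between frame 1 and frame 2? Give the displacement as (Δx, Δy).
(-3.1, 0.7)

The brown triangle was at (5.0, 1.7) in frame 1 and (1.9, 2.4) in frame 2.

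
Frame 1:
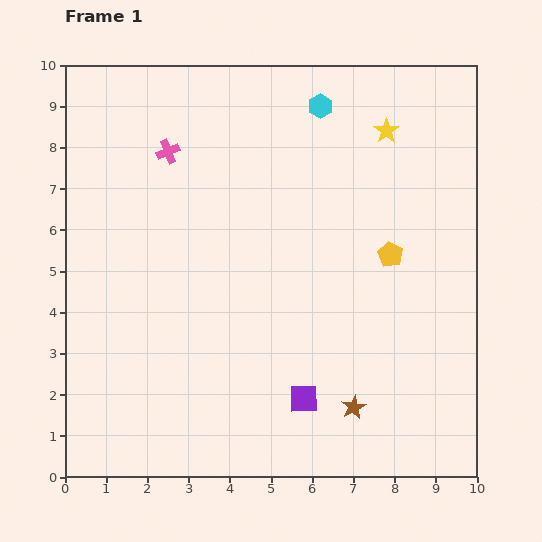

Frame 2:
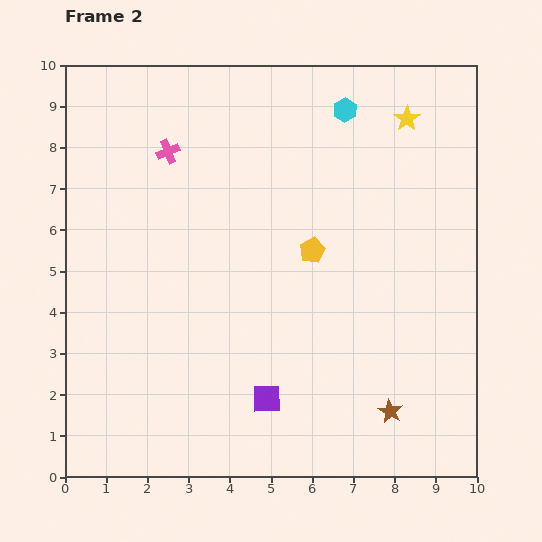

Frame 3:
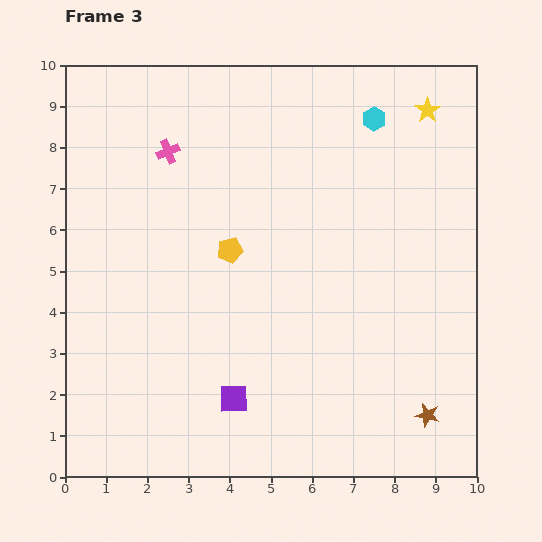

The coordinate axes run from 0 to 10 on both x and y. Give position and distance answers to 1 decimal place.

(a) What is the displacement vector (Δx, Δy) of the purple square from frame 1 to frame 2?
(-0.9, 0.0)

The purple square was at (5.8, 1.9) in frame 1 and (4.9, 1.9) in frame 2.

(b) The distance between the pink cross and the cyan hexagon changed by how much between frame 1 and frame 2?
+0.5

Distance in frame 1: 3.9. Distance in frame 2: 4.4.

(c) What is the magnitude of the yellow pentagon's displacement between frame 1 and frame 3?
3.9

The yellow pentagon moved from (7.9, 5.4) to (4.0, 5.5), a distance of √(3.9² + 0.1²) ≈ 3.9.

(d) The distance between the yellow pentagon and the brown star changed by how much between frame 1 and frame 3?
+2.4

Distance in frame 1: 3.8. Distance in frame 3: 6.2.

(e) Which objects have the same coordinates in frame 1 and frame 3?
the pink cross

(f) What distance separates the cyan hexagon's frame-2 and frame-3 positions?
0.7

The cyan hexagon moved from (6.8, 8.9) to (7.5, 8.7), a distance of √(0.7² + 0.2²) ≈ 0.7.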